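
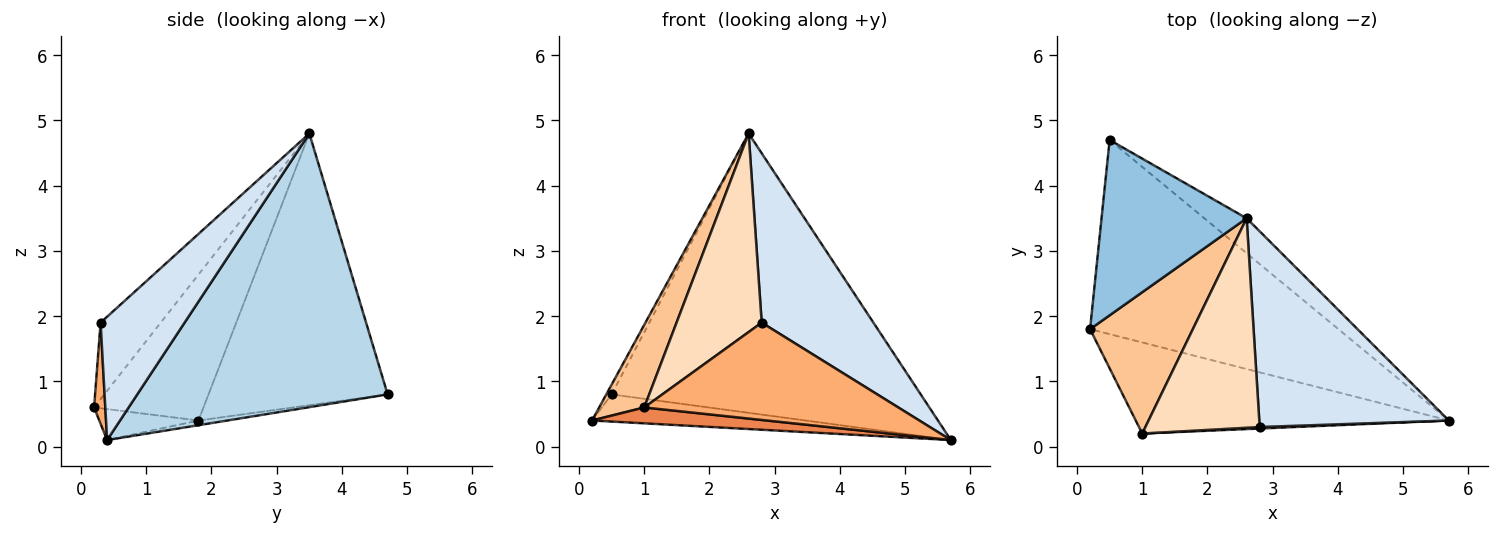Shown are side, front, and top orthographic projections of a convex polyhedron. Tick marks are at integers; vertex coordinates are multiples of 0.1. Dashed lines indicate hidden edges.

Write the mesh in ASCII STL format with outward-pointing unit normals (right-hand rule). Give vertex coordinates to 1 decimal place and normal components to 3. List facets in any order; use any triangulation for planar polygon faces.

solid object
 facet normal -0.019 0.139 -0.990
  outer loop
   vertex 0.5 4.7 0.8
   vertex 5.7 0.4 0.1
   vertex 0.2 1.8 0.4
  endloop
 endfacet
 facet normal -0.882 0.026 0.471
  outer loop
   vertex 2.6 3.5 4.8
   vertex 0.5 4.7 0.8
   vertex 0.2 1.8 0.4
  endloop
 endfacet
 facet normal 0.626 0.773 -0.097
  outer loop
   vertex 2.6 3.5 4.8
   vertex 5.7 0.4 0.1
   vertex 0.5 4.7 0.8
  endloop
 endfacet
 facet normal 0.441 -0.587 0.678
  outer loop
   vertex 2.8 0.3 1.9
   vertex 5.7 0.4 0.1
   vertex 2.6 3.5 4.8
  endloop
 endfacet
 facet normal -0.097 -0.171 -0.980
  outer loop
   vertex 1.0 0.2 0.6
   vertex 0.2 1.8 0.4
   vertex 5.7 0.4 0.1
  endloop
 endfacet
 facet normal 0.044 -0.999 0.016
  outer loop
   vertex 1.0 0.2 0.6
   vertex 5.7 0.4 0.1
   vertex 2.8 0.3 1.9
  endloop
 endfacet
 facet normal -0.775 -0.319 0.546
  outer loop
   vertex 1.0 0.2 0.6
   vertex 2.6 3.5 4.8
   vertex 0.2 1.8 0.4
  endloop
 endfacet
 facet normal -0.437 -0.619 0.653
  outer loop
   vertex 1.0 0.2 0.6
   vertex 2.8 0.3 1.9
   vertex 2.6 3.5 4.8
  endloop
 endfacet
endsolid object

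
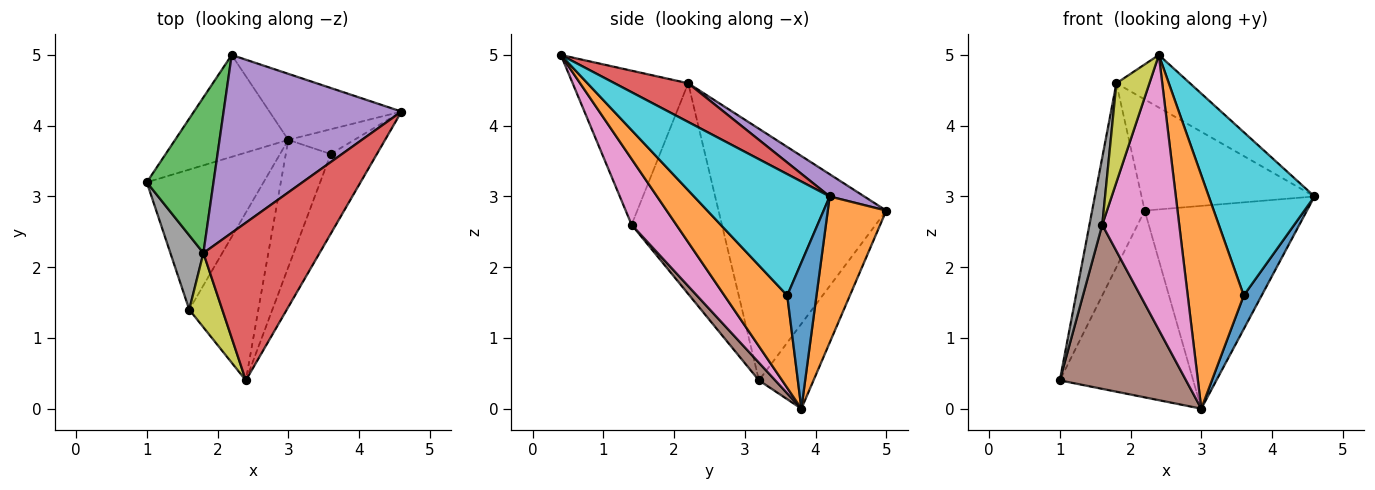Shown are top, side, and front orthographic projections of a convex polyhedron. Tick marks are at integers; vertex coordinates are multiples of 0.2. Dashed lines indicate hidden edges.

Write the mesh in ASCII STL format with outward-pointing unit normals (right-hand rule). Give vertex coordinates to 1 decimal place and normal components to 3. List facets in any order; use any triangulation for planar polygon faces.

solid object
 facet normal -0.338 0.826 -0.451
  outer loop
   vertex 3.0 3.8 0.0
   vertex 1.0 3.2 0.4
   vertex 2.2 5.0 2.8
  endloop
 endfacet
 facet normal 0.324 0.900 -0.293
  outer loop
   vertex 3.0 3.8 0.0
   vertex 2.2 5.0 2.8
   vertex 4.6 4.2 3.0
  endloop
 endfacet
 facet normal -0.925 0.290 0.245
  outer loop
   vertex 1.8 2.2 4.6
   vertex 2.2 5.0 2.8
   vertex 1.0 3.2 0.4
  endloop
 endfacet
 facet normal 0.302 0.302 0.905
  outer loop
   vertex 1.8 2.2 4.6
   vertex 2.4 0.4 5.0
   vertex 4.6 4.2 3.0
  endloop
 endfacet
 facet normal 0.105 0.527 0.843
  outer loop
   vertex 1.8 2.2 4.6
   vertex 4.6 4.2 3.0
   vertex 2.2 5.0 2.8
  endloop
 endfacet
 facet normal 0.098 -0.757 -0.646
  outer loop
   vertex 1.6 1.4 2.6
   vertex 1.0 3.2 0.4
   vertex 3.0 3.8 0.0
  endloop
 endfacet
 facet normal 0.444 -0.765 -0.467
  outer loop
   vertex 1.6 1.4 2.6
   vertex 3.0 3.8 0.0
   vertex 2.4 0.4 5.0
  endloop
 endfacet
 facet normal -0.978 -0.139 0.153
  outer loop
   vertex 1.6 1.4 2.6
   vertex 1.8 2.2 4.6
   vertex 1.0 3.2 0.4
  endloop
 endfacet
 facet normal -0.942 -0.269 0.202
  outer loop
   vertex 1.6 1.4 2.6
   vertex 2.4 0.4 5.0
   vertex 1.8 2.2 4.6
  endloop
 endfacet
 facet normal 0.756 -0.589 -0.287
  outer loop
   vertex 3.6 3.6 1.6
   vertex 4.6 4.2 3.0
   vertex 2.4 0.4 5.0
  endloop
 endfacet
 facet normal 0.796 -0.488 -0.359
  outer loop
   vertex 3.6 3.6 1.6
   vertex 3.0 3.8 0.0
   vertex 4.6 4.2 3.0
  endloop
 endfacet
 facet normal 0.701 -0.626 -0.341
  outer loop
   vertex 3.6 3.6 1.6
   vertex 2.4 0.4 5.0
   vertex 3.0 3.8 0.0
  endloop
 endfacet
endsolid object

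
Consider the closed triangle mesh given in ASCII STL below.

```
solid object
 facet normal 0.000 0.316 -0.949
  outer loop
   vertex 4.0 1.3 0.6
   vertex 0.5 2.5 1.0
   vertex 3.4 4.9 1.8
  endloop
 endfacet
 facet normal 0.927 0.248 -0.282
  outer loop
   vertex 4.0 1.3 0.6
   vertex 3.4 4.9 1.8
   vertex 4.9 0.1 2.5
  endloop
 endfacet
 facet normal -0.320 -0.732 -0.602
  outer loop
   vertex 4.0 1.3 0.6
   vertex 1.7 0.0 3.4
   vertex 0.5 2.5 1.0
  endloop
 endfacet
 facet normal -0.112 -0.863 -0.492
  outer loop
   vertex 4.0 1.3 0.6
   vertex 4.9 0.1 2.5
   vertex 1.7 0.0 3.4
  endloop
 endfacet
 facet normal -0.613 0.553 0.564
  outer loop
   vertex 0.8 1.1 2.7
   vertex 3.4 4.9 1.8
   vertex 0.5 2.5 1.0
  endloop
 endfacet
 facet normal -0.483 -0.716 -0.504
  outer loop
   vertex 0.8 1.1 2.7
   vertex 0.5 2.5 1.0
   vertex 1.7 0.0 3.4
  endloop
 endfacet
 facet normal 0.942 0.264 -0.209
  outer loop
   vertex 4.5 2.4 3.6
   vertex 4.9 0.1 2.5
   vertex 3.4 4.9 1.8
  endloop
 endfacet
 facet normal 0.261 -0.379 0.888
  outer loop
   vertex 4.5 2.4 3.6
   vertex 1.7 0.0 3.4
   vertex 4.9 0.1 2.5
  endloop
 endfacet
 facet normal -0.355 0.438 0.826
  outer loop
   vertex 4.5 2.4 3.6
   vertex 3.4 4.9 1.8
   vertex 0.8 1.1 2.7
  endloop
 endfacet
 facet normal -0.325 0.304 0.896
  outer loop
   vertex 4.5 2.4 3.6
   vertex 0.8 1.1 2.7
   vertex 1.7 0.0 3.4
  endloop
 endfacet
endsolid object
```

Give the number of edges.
15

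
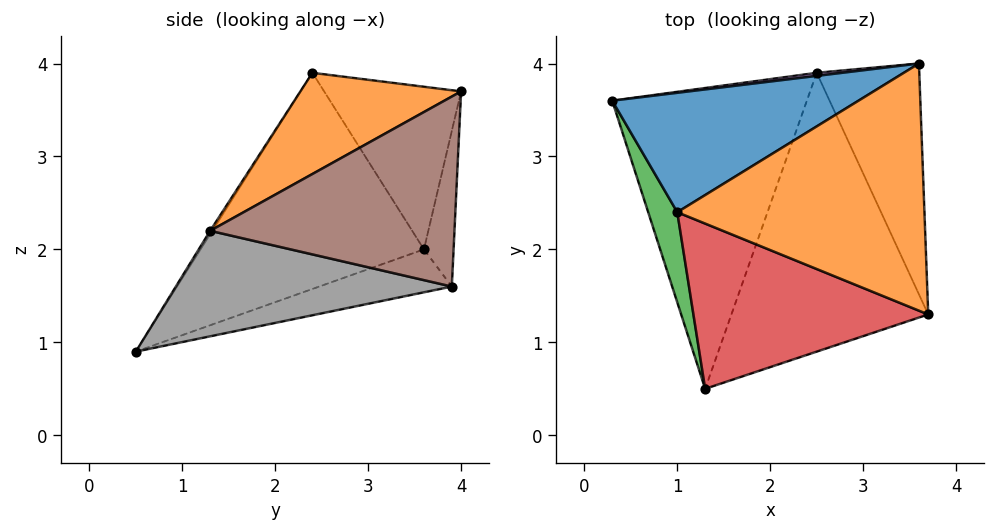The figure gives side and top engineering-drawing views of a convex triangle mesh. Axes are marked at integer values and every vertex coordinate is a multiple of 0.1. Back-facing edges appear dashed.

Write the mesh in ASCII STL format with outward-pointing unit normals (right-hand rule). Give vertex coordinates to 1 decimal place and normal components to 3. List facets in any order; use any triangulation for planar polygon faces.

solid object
 facet normal -0.390 0.707 0.590
  outer loop
   vertex 1.0 2.4 3.9
   vertex 3.6 4.0 3.7
   vertex 0.3 3.6 2.0
  endloop
 endfacet
 facet normal 0.339 -0.447 0.828
  outer loop
   vertex 1.0 2.4 3.9
   vertex 3.7 1.3 2.2
   vertex 3.6 4.0 3.7
  endloop
 endfacet
 facet normal -0.930 -0.345 0.125
  outer loop
   vertex 1.3 0.5 0.9
   vertex 1.0 2.4 3.9
   vertex 0.3 3.6 2.0
  endloop
 endfacet
 facet normal -0.008 -0.845 0.534
  outer loop
   vertex 1.3 0.5 0.9
   vertex 3.7 1.3 2.2
   vertex 1.0 2.4 3.9
  endloop
 endfacet
 facet normal -0.131 0.991 0.022
  outer loop
   vertex 2.5 3.9 1.6
   vertex 0.3 3.6 2.0
   vertex 3.6 4.0 3.7
  endloop
 endfacet
 facet normal 0.844 0.284 -0.455
  outer loop
   vertex 2.5 3.9 1.6
   vertex 3.6 4.0 3.7
   vertex 3.7 1.3 2.2
  endloop
 endfacet
 facet normal -0.208 0.267 -0.941
  outer loop
   vertex 2.5 3.9 1.6
   vertex 1.3 0.5 0.9
   vertex 0.3 3.6 2.0
  endloop
 endfacet
 facet normal 0.472 0.015 -0.881
  outer loop
   vertex 2.5 3.9 1.6
   vertex 3.7 1.3 2.2
   vertex 1.3 0.5 0.9
  endloop
 endfacet
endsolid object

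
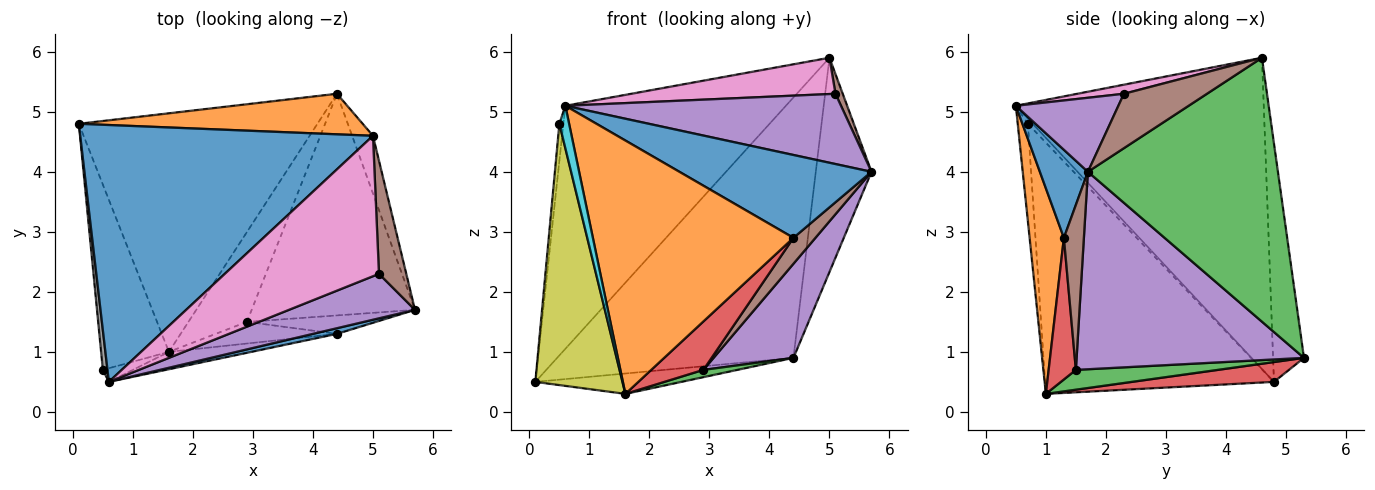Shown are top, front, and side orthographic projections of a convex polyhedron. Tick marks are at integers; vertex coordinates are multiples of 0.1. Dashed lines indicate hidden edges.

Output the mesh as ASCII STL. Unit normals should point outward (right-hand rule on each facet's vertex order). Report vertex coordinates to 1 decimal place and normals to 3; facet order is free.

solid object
 facet normal -0.611 0.544 0.575
  outer loop
   vertex 5.0 4.6 5.9
   vertex 0.1 4.8 0.5
   vertex 0.6 0.5 5.1
  endloop
 endfacet
 facet normal -0.128 0.980 0.153
  outer loop
   vertex 4.4 5.3 0.9
   vertex 0.1 4.8 0.5
   vertex 5.0 4.6 5.9
  endloop
 endfacet
 facet normal 0.957 0.280 -0.076
  outer loop
   vertex 4.4 5.3 0.9
   vertex 5.0 4.6 5.9
   vertex 5.7 1.7 4.0
  endloop
 endfacet
 facet normal 0.083 0.085 -0.993
  outer loop
   vertex 4.4 5.3 0.9
   vertex 1.6 1.0 0.3
   vertex 0.1 4.8 0.5
  endloop
 endfacet
 facet normal 0.300 -0.806 0.510
  outer loop
   vertex 5.1 2.3 5.3
   vertex 0.6 0.5 5.1
   vertex 5.7 1.7 4.0
  endloop
 endfacet
 facet normal 0.891 -0.078 0.447
  outer loop
   vertex 5.1 2.3 5.3
   vertex 5.7 1.7 4.0
   vertex 5.0 4.6 5.9
  endloop
 endfacet
 facet normal 0.057 -0.250 0.967
  outer loop
   vertex 5.1 2.3 5.3
   vertex 5.0 4.6 5.9
   vertex 0.6 0.5 5.1
  endloop
 endfacet
 facet normal -0.633 0.530 0.564
  outer loop
   vertex 0.5 0.7 4.8
   vertex 0.6 0.5 5.1
   vertex 0.1 4.8 0.5
  endloop
 endfacet
 facet normal -0.906 -0.345 -0.245
  outer loop
   vertex 0.5 0.7 4.8
   vertex 0.1 4.8 0.5
   vertex 1.6 1.0 0.3
  endloop
 endfacet
 facet normal -0.703 -0.677 -0.217
  outer loop
   vertex 0.5 0.7 4.8
   vertex 1.6 1.0 0.3
   vertex 0.6 0.5 5.1
  endloop
 endfacet
 facet normal 0.242 -0.968 0.066
  outer loop
   vertex 4.4 1.3 2.9
   vertex 5.7 1.7 4.0
   vertex 0.6 0.5 5.1
  endloop
 endfacet
 facet normal 0.168 -0.983 -0.067
  outer loop
   vertex 4.4 1.3 2.9
   vertex 0.6 0.5 5.1
   vertex 1.6 1.0 0.3
  endloop
 endfacet
 facet normal 0.320 -0.077 -0.944
  outer loop
   vertex 2.9 1.5 0.7
   vertex 1.6 1.0 0.3
   vertex 4.4 5.3 0.9
  endloop
 endfacet
 facet normal 0.430 -0.824 -0.368
  outer loop
   vertex 2.9 1.5 0.7
   vertex 4.4 1.3 2.9
   vertex 1.6 1.0 0.3
  endloop
 endfacet
 facet normal 0.744 -0.261 -0.615
  outer loop
   vertex 2.9 1.5 0.7
   vertex 4.4 5.3 0.9
   vertex 5.7 1.7 4.0
  endloop
 endfacet
 facet normal 0.595 -0.655 -0.465
  outer loop
   vertex 2.9 1.5 0.7
   vertex 5.7 1.7 4.0
   vertex 4.4 1.3 2.9
  endloop
 endfacet
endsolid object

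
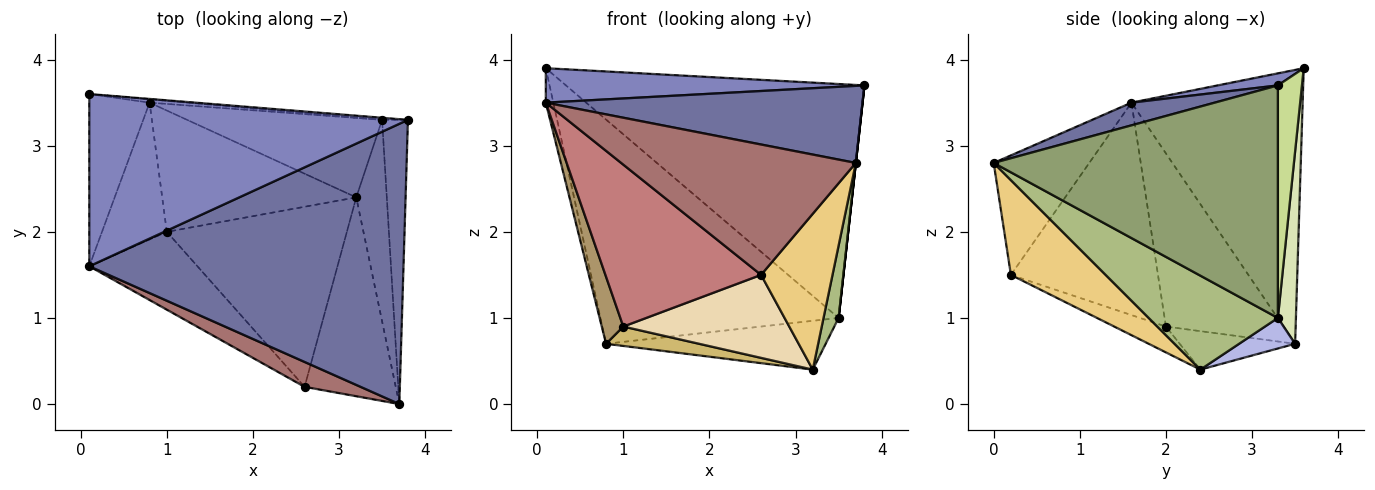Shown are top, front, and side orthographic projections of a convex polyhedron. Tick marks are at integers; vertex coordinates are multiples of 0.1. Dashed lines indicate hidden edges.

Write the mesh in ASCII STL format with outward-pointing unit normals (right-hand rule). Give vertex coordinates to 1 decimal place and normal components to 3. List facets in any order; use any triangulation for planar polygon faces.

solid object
 facet normal 0.070 -0.264 0.962
  outer loop
   vertex 3.7 0.0 2.8
   vertex 3.8 3.3 3.7
   vertex 0.1 1.6 3.5
  endloop
 endfacet
 facet normal 0.037 -0.196 0.980
  outer loop
   vertex 0.1 3.6 3.9
   vertex 0.1 1.6 3.5
   vertex 3.8 3.3 3.7
  endloop
 endfacet
 facet normal -0.976 0.043 -0.215
  outer loop
   vertex 0.1 3.6 3.9
   vertex 0.8 3.5 0.7
   vertex 0.1 1.6 3.5
  endloop
 endfacet
 facet normal 0.132 0.519 -0.845
  outer loop
   vertex 3.5 3.3 1.0
   vertex 3.2 2.4 0.4
   vertex 0.8 3.5 0.7
  endloop
 endfacet
 facet normal 0.994 0.000 -0.110
  outer loop
   vertex 3.5 3.3 1.0
   vertex 3.8 3.3 3.7
   vertex 3.7 0.0 2.8
  endloop
 endfacet
 facet normal 0.945 -0.110 -0.307
  outer loop
   vertex 3.5 3.3 1.0
   vertex 3.7 0.0 2.8
   vertex 3.2 2.4 0.4
  endloop
 endfacet
 facet normal 0.080 0.997 -0.009
  outer loop
   vertex 3.5 3.3 1.0
   vertex 0.1 3.6 3.9
   vertex 3.8 3.3 3.7
  endloop
 endfacet
 facet normal 0.075 0.997 -0.015
  outer loop
   vertex 3.5 3.3 1.0
   vertex 0.8 3.5 0.7
   vertex 0.1 3.6 3.9
  endloop
 endfacet
 facet normal -0.923 -0.169 -0.346
  outer loop
   vertex 1.0 2.0 0.9
   vertex 0.1 1.6 3.5
   vertex 0.8 3.5 0.7
  endloop
 endfacet
 facet normal -0.192 -0.155 -0.969
  outer loop
   vertex 1.0 2.0 0.9
   vertex 0.8 3.5 0.7
   vertex 3.2 2.4 0.4
  endloop
 endfacet
 facet normal 0.633 -0.477 -0.609
  outer loop
   vertex 2.6 0.2 1.5
   vertex 3.2 2.4 0.4
   vertex 3.7 0.0 2.8
  endloop
 endfacet
 facet normal -0.129 -0.415 -0.901
  outer loop
   vertex 2.6 0.2 1.5
   vertex 1.0 2.0 0.9
   vertex 3.2 2.4 0.4
  endloop
 endfacet
 facet normal -0.371 -0.912 0.174
  outer loop
   vertex 2.6 0.2 1.5
   vertex 3.7 0.0 2.8
   vertex 0.1 1.6 3.5
  endloop
 endfacet
 facet normal -0.648 -0.686 -0.330
  outer loop
   vertex 2.6 0.2 1.5
   vertex 0.1 1.6 3.5
   vertex 1.0 2.0 0.9
  endloop
 endfacet
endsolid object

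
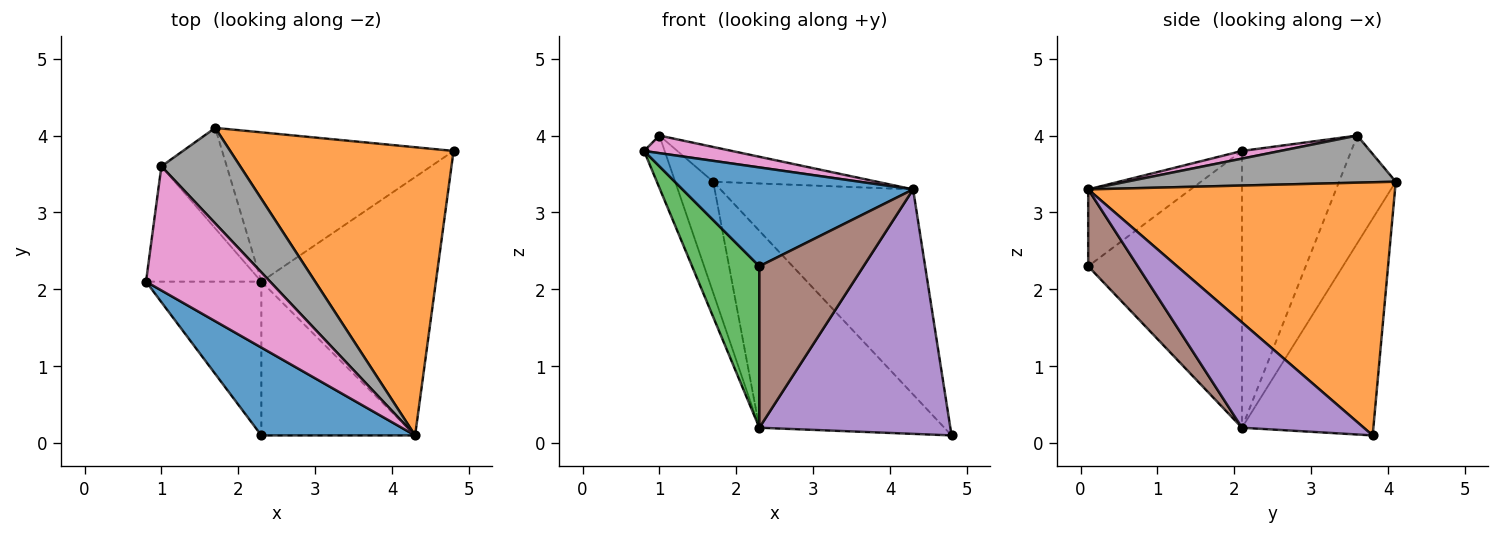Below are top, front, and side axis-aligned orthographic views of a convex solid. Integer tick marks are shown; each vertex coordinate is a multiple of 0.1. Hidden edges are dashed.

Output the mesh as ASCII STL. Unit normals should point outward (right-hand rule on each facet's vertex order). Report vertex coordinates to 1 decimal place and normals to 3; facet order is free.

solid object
 facet normal -0.315 -0.709 0.630
  outer loop
   vertex 4.3 0.1 3.3
   vertex 0.8 2.1 3.8
   vertex 2.3 0.1 2.3
  endloop
 endfacet
 facet normal 0.678 0.426 0.599
  outer loop
   vertex 4.3 0.1 3.3
   vertex 4.8 3.8 0.1
   vertex 1.7 4.1 3.4
  endloop
 endfacet
 facet normal -0.856 -0.374 -0.357
  outer loop
   vertex 2.3 2.1 0.2
   vertex 2.3 0.1 2.3
   vertex 0.8 2.1 3.8
  endloop
 endfacet
 facet normal -0.493 0.693 -0.526
  outer loop
   vertex 2.3 2.1 0.2
   vertex 1.7 4.1 3.4
   vertex 4.8 3.8 0.1
  endloop
 endfacet
 facet normal 0.401 -0.630 -0.665
  outer loop
   vertex 2.3 2.1 0.2
   vertex 4.8 3.8 0.1
   vertex 4.3 0.1 3.3
  endloop
 endfacet
 facet normal 0.326 -0.685 -0.652
  outer loop
   vertex 2.3 2.1 0.2
   vertex 4.3 0.1 3.3
   vertex 2.3 0.1 2.3
  endloop
 endfacet
 facet normal 0.061 -0.140 0.988
  outer loop
   vertex 1.0 3.6 4.0
   vertex 0.8 2.1 3.8
   vertex 4.3 0.1 3.3
  endloop
 endfacet
 facet normal 0.490 0.298 0.819
  outer loop
   vertex 1.0 3.6 4.0
   vertex 4.3 0.1 3.3
   vertex 1.7 4.1 3.4
  endloop
 endfacet
 facet normal -0.909 0.172 -0.379
  outer loop
   vertex 1.0 3.6 4.0
   vertex 2.3 2.1 0.2
   vertex 0.8 2.1 3.8
  endloop
 endfacet
 facet normal -0.741 0.498 -0.450
  outer loop
   vertex 1.0 3.6 4.0
   vertex 1.7 4.1 3.4
   vertex 2.3 2.1 0.2
  endloop
 endfacet
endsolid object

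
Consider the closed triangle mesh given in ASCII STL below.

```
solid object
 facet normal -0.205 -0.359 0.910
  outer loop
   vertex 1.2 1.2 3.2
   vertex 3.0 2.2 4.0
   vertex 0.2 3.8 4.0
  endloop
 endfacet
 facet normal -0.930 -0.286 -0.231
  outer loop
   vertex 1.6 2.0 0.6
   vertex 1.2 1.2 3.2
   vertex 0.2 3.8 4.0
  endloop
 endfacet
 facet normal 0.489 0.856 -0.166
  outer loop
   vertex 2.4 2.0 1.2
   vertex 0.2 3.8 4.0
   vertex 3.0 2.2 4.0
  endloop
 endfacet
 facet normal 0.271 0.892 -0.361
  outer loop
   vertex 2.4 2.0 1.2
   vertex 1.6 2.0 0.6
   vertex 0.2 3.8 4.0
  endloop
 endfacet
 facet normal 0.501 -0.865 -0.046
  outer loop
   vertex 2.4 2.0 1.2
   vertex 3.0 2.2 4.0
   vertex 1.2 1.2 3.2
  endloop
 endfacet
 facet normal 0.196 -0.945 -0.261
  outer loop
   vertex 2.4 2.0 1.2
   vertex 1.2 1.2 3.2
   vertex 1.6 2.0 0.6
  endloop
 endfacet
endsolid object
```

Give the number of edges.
9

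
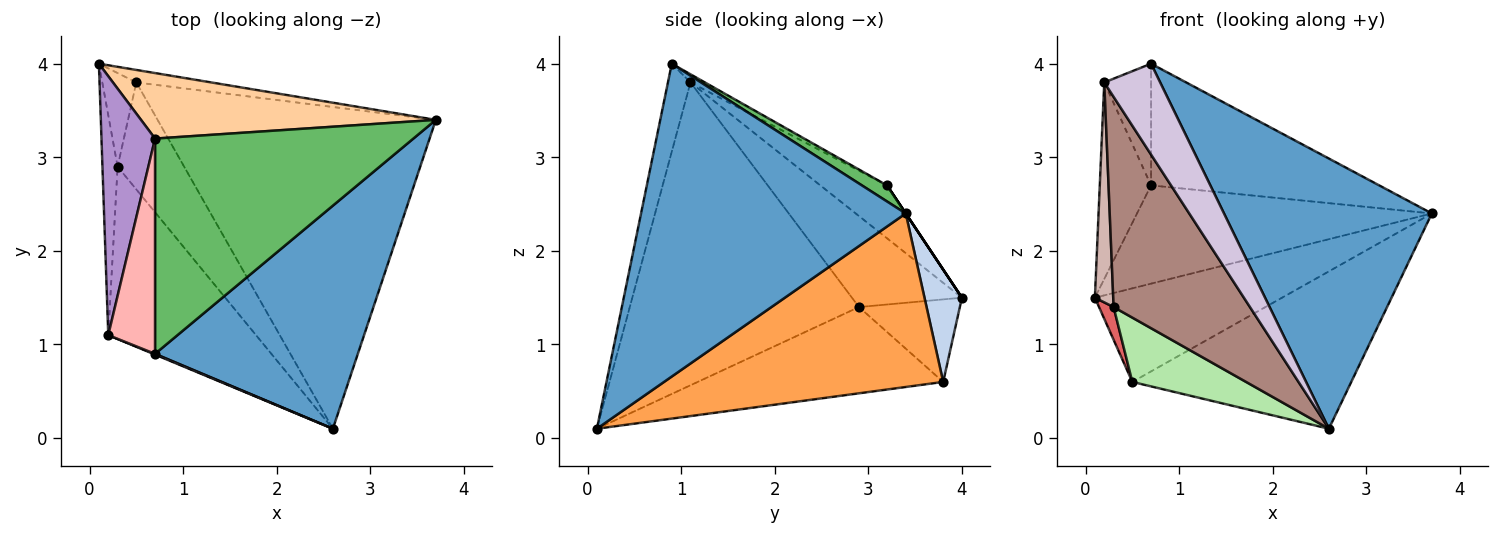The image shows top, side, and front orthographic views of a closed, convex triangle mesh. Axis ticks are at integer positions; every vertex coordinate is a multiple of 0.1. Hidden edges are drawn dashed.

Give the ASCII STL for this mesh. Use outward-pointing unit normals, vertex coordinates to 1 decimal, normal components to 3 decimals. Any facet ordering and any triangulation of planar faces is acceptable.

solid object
 facet normal 0.701 -0.550 0.454
  outer loop
   vertex 0.7 0.9 4.0
   vertex 2.6 0.1 0.1
   vertex 3.7 3.4 2.4
  endloop
 endfacet
 facet normal 0.194 0.972 -0.130
  outer loop
   vertex 0.5 3.8 0.6
   vertex 0.1 4.0 1.5
   vertex 3.7 3.4 2.4
  endloop
 endfacet
 facet normal 0.489 0.383 -0.784
  outer loop
   vertex 0.5 3.8 0.6
   vertex 3.7 3.4 2.4
   vertex 2.6 0.1 0.1
  endloop
 endfacet
 facet normal 0.000 0.832 0.555
  outer loop
   vertex 0.7 3.2 2.7
   vertex 3.7 3.4 2.4
   vertex 0.1 4.0 1.5
  endloop
 endfacet
 facet normal 0.054 0.491 0.869
  outer loop
   vertex 0.7 3.2 2.7
   vertex 0.7 0.9 4.0
   vertex 3.7 3.4 2.4
  endloop
 endfacet
 facet normal -0.743 -0.344 -0.573
  outer loop
   vertex 0.3 2.9 1.4
   vertex 0.5 3.8 0.6
   vertex 2.6 0.1 0.1
  endloop
 endfacet
 facet normal -0.916 -0.132 -0.378
  outer loop
   vertex 0.3 2.9 1.4
   vertex 0.1 4.0 1.5
   vertex 0.5 3.8 0.6
  endloop
 endfacet
 facet normal -0.150 0.487 0.861
  outer loop
   vertex 0.2 1.1 3.8
   vertex 0.7 0.9 4.0
   vertex 0.7 3.2 2.7
  endloop
 endfacet
 facet normal -0.618 0.475 0.626
  outer loop
   vertex 0.2 1.1 3.8
   vertex 0.7 3.2 2.7
   vertex 0.1 4.0 1.5
  endloop
 endfacet
 facet normal -0.374 -0.927 0.008
  outer loop
   vertex 0.2 1.1 3.8
   vertex 2.6 0.1 0.1
   vertex 0.7 0.9 4.0
  endloop
 endfacet
 facet normal -0.793 -0.472 -0.387
  outer loop
   vertex 0.2 1.1 3.8
   vertex 0.3 2.9 1.4
   vertex 2.6 0.1 0.1
  endloop
 endfacet
 facet normal -0.973 -0.162 -0.162
  outer loop
   vertex 0.2 1.1 3.8
   vertex 0.1 4.0 1.5
   vertex 0.3 2.9 1.4
  endloop
 endfacet
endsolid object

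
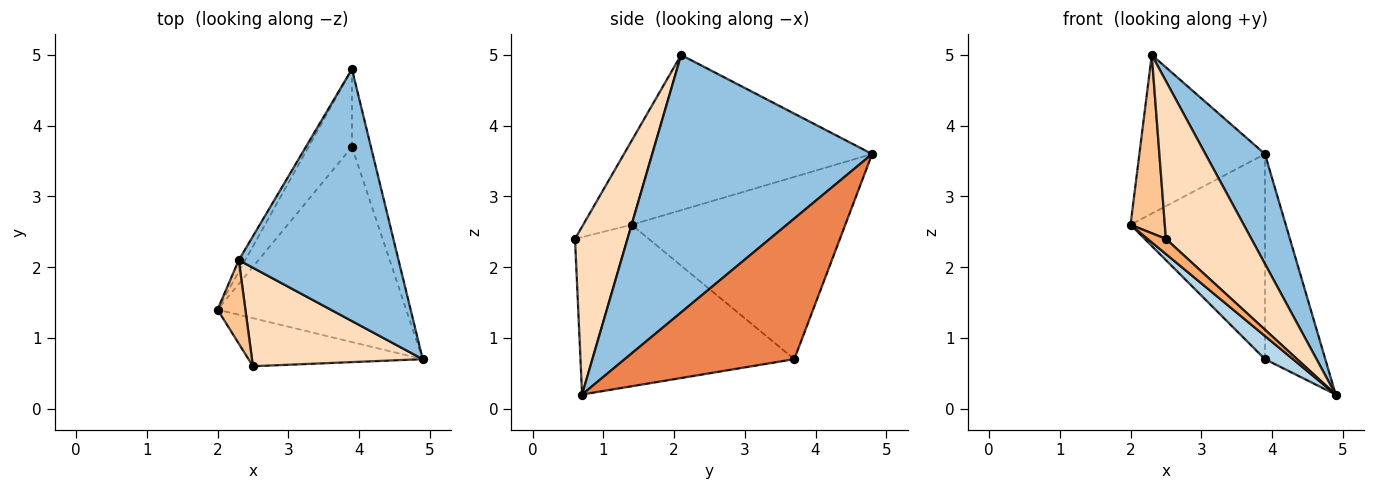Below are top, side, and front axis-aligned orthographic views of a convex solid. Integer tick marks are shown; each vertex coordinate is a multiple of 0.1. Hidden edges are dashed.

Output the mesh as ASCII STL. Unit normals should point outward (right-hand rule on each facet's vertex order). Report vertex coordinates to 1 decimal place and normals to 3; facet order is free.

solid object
 facet normal -0.868 0.496 -0.036
  outer loop
   vertex 2.3 2.1 5.0
   vertex 3.9 4.8 3.6
   vertex 2.0 1.4 2.6
  endloop
 endfacet
 facet normal 0.828 -0.224 0.514
  outer loop
   vertex 2.3 2.1 5.0
   vertex 4.9 0.7 0.2
   vertex 3.9 4.8 3.6
  endloop
 endfacet
 facet normal -0.648 -0.090 -0.757
  outer loop
   vertex 3.9 3.7 0.7
   vertex 4.9 0.7 0.2
   vertex 2.0 1.4 2.6
  endloop
 endfacet
 facet normal -0.830 0.522 -0.198
  outer loop
   vertex 3.9 3.7 0.7
   vertex 2.0 1.4 2.6
   vertex 3.9 4.8 3.6
  endloop
 endfacet
 facet normal 0.935 0.333 -0.126
  outer loop
   vertex 3.9 3.7 0.7
   vertex 3.9 4.8 3.6
   vertex 4.9 0.7 0.2
  endloop
 endfacet
 facet normal -0.653 -0.227 -0.723
  outer loop
   vertex 2.5 0.6 2.4
   vertex 2.0 1.4 2.6
   vertex 4.9 0.7 0.2
  endloop
 endfacet
 facet normal -0.788 -0.558 0.261
  outer loop
   vertex 2.5 0.6 2.4
   vertex 2.3 2.1 5.0
   vertex 2.0 1.4 2.6
  endloop
 endfacet
 facet normal 0.462 -0.752 0.470
  outer loop
   vertex 2.5 0.6 2.4
   vertex 4.9 0.7 0.2
   vertex 2.3 2.1 5.0
  endloop
 endfacet
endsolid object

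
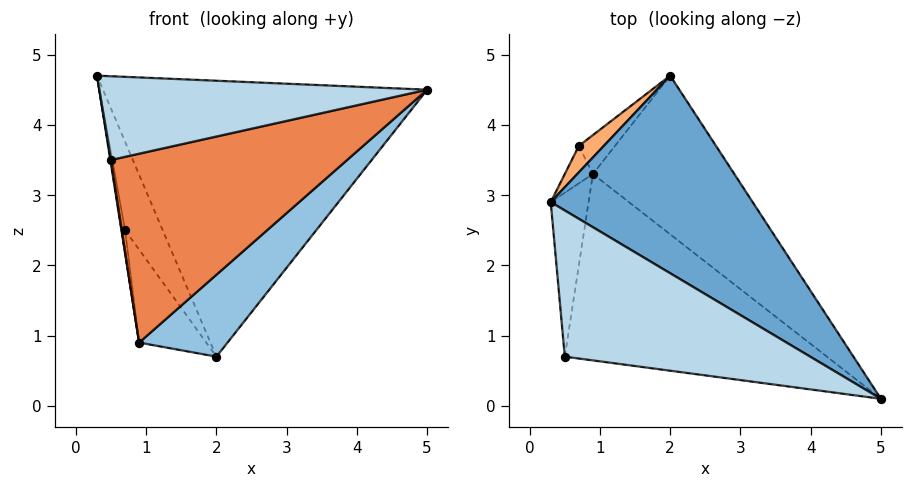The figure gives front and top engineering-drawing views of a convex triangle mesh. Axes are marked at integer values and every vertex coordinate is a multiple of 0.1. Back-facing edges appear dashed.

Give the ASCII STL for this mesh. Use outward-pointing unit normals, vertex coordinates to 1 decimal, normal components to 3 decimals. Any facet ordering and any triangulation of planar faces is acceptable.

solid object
 facet normal 0.454 0.725 0.519
  outer loop
   vertex 2.0 4.7 0.7
   vertex 0.3 2.9 4.7
   vertex 5.0 0.1 4.5
  endloop
 endfacet
 facet normal 0.389 -0.423 -0.819
  outer loop
   vertex 0.9 3.3 0.9
   vertex 2.0 4.7 0.7
   vertex 5.0 0.1 4.5
  endloop
 endfacet
 facet normal -0.251 -0.481 0.840
  outer loop
   vertex 0.5 0.7 3.5
   vertex 5.0 0.1 4.5
   vertex 0.3 2.9 4.7
  endloop
 endfacet
 facet normal -0.988 -0.004 -0.156
  outer loop
   vertex 0.5 0.7 3.5
   vertex 0.3 2.9 4.7
   vertex 0.9 3.3 0.9
  endloop
 endfacet
 facet normal 0.061 -0.710 -0.701
  outer loop
   vertex 0.5 0.7 3.5
   vertex 0.9 3.3 0.9
   vertex 5.0 0.1 4.5
  endloop
 endfacet
 facet normal -0.322 0.907 0.271
  outer loop
   vertex 0.7 3.7 2.5
   vertex 0.3 2.9 4.7
   vertex 2.0 4.7 0.7
  endloop
 endfacet
 facet normal -0.985 0.091 -0.146
  outer loop
   vertex 0.7 3.7 2.5
   vertex 0.9 3.3 0.9
   vertex 0.3 2.9 4.7
  endloop
 endfacet
 facet normal -0.779 0.578 -0.242
  outer loop
   vertex 0.7 3.7 2.5
   vertex 2.0 4.7 0.7
   vertex 0.9 3.3 0.9
  endloop
 endfacet
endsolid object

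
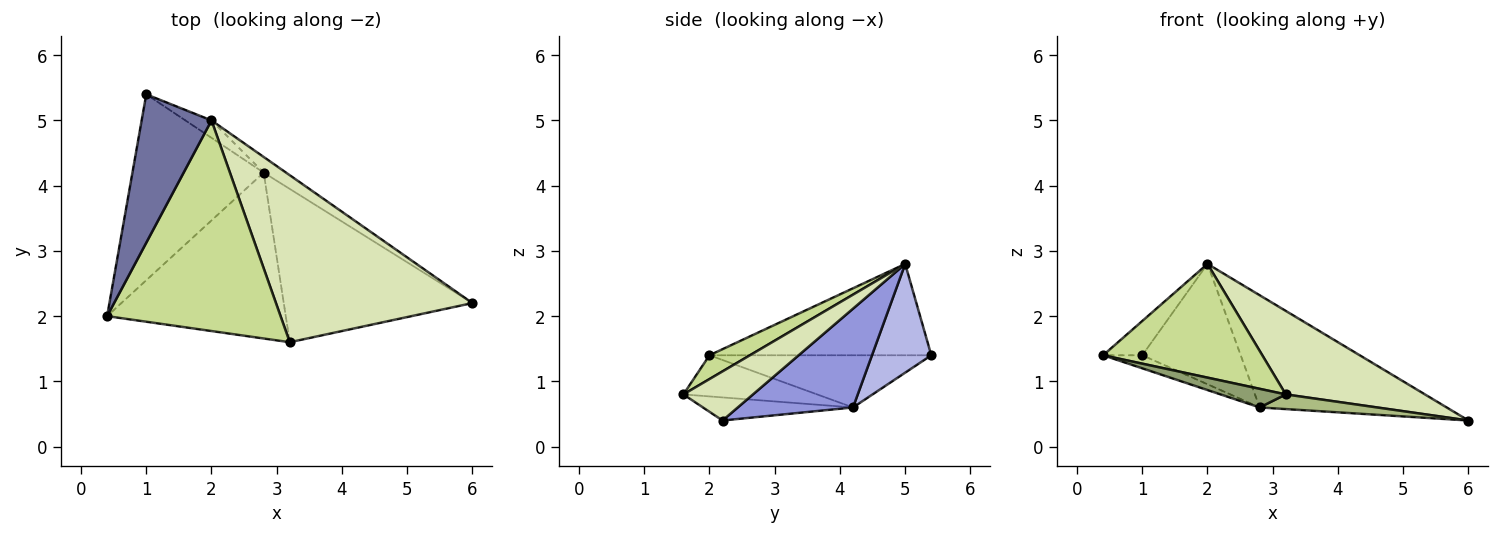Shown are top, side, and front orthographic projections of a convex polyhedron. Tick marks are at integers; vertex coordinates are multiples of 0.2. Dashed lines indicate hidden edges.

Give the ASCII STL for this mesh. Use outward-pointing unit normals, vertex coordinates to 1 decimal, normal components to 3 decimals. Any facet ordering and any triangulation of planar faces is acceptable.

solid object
 facet normal -0.787 0.139 0.602
  outer loop
   vertex 2.0 5.0 2.8
   vertex 1.0 5.4 1.4
   vertex 0.4 2.0 1.4
  endloop
 endfacet
 facet normal -0.369 0.065 -0.927
  outer loop
   vertex 2.8 4.2 0.6
   vertex 0.4 2.0 1.4
   vertex 1.0 5.4 1.4
  endloop
 endfacet
 facet normal 0.521 0.845 -0.118
  outer loop
   vertex 2.8 4.2 0.6
   vertex 2.0 5.0 2.8
   vertex 6.0 2.2 0.4
  endloop
 endfacet
 facet normal 0.512 0.850 -0.123
  outer loop
   vertex 2.8 4.2 0.6
   vertex 1.0 5.4 1.4
   vertex 2.0 5.0 2.8
  endloop
 endfacet
 facet normal -0.223 -0.109 -0.969
  outer loop
   vertex 3.2 1.6 0.8
   vertex 0.4 2.0 1.4
   vertex 2.8 4.2 0.6
  endloop
 endfacet
 facet normal -0.121 -0.095 -0.988
  outer loop
   vertex 3.2 1.6 0.8
   vertex 2.8 4.2 0.6
   vertex 6.0 2.2 0.4
  endloop
 endfacet
 facet normal 0.120 -0.472 0.874
  outer loop
   vertex 3.2 1.6 0.8
   vertex 2.0 5.0 2.8
   vertex 0.4 2.0 1.4
  endloop
 endfacet
 facet normal 0.218 -0.436 0.873
  outer loop
   vertex 3.2 1.6 0.8
   vertex 6.0 2.2 0.4
   vertex 2.0 5.0 2.8
  endloop
 endfacet
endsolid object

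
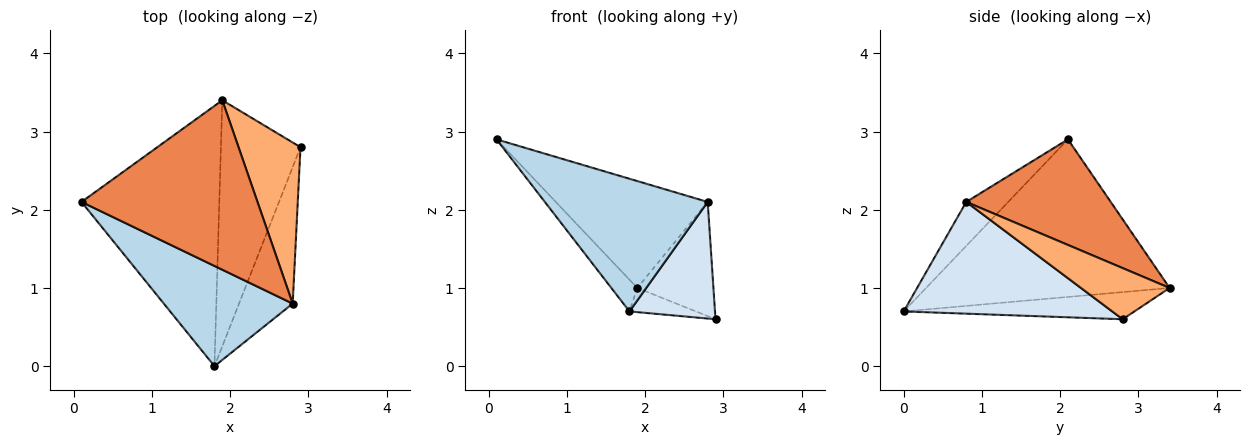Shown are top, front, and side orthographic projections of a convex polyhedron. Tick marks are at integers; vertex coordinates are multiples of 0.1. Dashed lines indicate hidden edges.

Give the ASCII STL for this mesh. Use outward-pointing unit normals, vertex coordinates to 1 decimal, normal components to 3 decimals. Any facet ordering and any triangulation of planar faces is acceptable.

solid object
 facet normal -0.750 0.080 -0.656
  outer loop
   vertex 1.9 3.4 1.0
   vertex 1.8 0.0 0.7
   vertex 0.1 2.1 2.9
  endloop
 endfacet
 facet normal -0.321 0.093 -0.942
  outer loop
   vertex 1.9 3.4 1.0
   vertex 2.9 2.8 0.6
   vertex 1.8 0.0 0.7
  endloop
 endfacet
 facet normal -0.201 -0.782 0.590
  outer loop
   vertex 2.8 0.8 2.1
   vertex 0.1 2.1 2.9
   vertex 1.8 0.0 0.7
  endloop
 endfacet
 facet normal 0.846 -0.347 -0.406
  outer loop
   vertex 2.8 0.8 2.1
   vertex 1.8 0.0 0.7
   vertex 2.9 2.8 0.6
  endloop
 endfacet
 facet normal 0.453 0.476 0.754
  outer loop
   vertex 2.8 0.8 2.1
   vertex 1.9 3.4 1.0
   vertex 0.1 2.1 2.9
  endloop
 endfacet
 facet normal 0.558 0.480 0.677
  outer loop
   vertex 2.8 0.8 2.1
   vertex 2.9 2.8 0.6
   vertex 1.9 3.4 1.0
  endloop
 endfacet
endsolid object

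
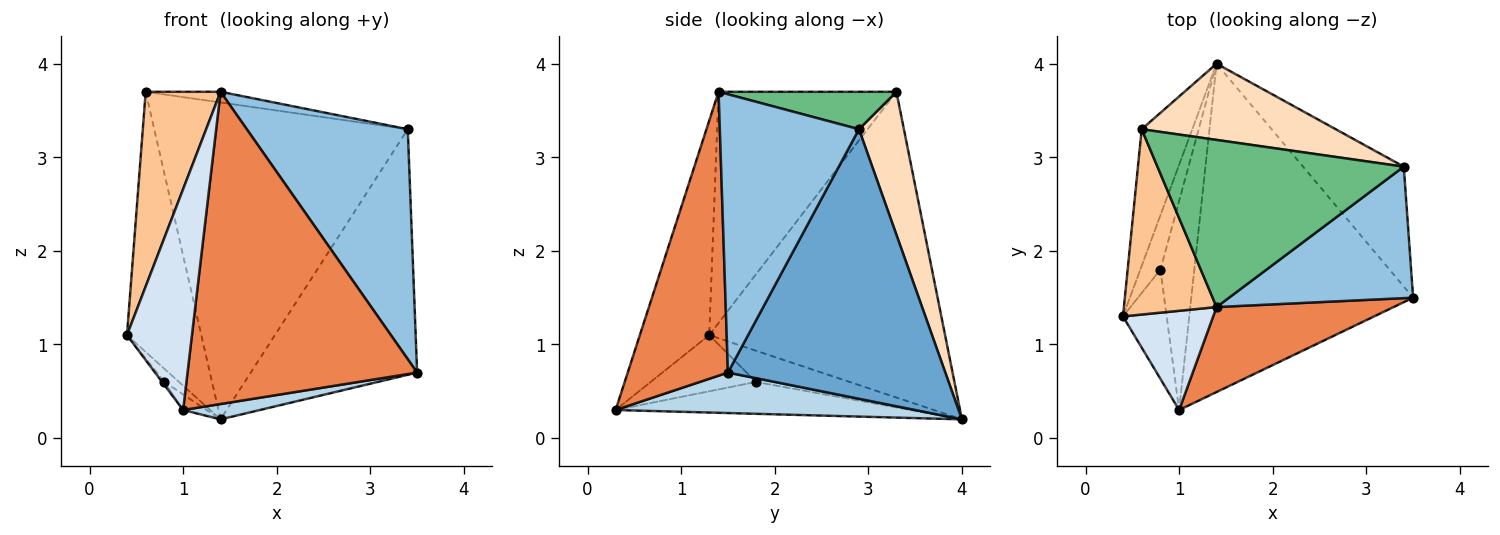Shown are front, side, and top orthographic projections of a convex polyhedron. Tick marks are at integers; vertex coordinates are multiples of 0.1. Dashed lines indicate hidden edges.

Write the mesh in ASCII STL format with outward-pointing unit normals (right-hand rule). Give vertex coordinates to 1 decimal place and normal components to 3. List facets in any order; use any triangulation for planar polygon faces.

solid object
 facet normal 0.761 0.583 -0.284
  outer loop
   vertex 3.4 2.9 3.3
   vertex 3.5 1.5 0.7
   vertex 1.4 4.0 0.2
  endloop
 endfacet
 facet normal 0.600 -0.694 0.397
  outer loop
   vertex 3.4 2.9 3.3
   vertex 1.4 1.4 3.7
   vertex 3.5 1.5 0.7
  endloop
 endfacet
 facet normal 0.179 -0.046 -0.983
  outer loop
   vertex 1.0 0.3 0.3
   vertex 1.4 4.0 0.2
   vertex 3.5 1.5 0.7
  endloop
 endfacet
 facet normal -0.698 -0.653 0.293
  outer loop
   vertex 1.0 0.3 0.3
   vertex 1.4 1.4 3.7
   vertex 0.4 1.3 1.1
  endloop
 endfacet
 facet normal 0.388 -0.889 0.242
  outer loop
   vertex 1.0 0.3 0.3
   vertex 3.5 1.5 0.7
   vertex 1.4 1.4 3.7
  endloop
 endfacet
 facet normal -0.942 0.297 -0.156
  outer loop
   vertex 0.6 3.3 3.7
   vertex 1.4 4.0 0.2
   vertex 0.4 1.3 1.1
  endloop
 endfacet
 facet normal -0.865 -0.364 0.347
  outer loop
   vertex 0.6 3.3 3.7
   vertex 0.4 1.3 1.1
   vertex 1.4 1.4 3.7
  endloop
 endfacet
 facet normal 0.170 0.958 0.230
  outer loop
   vertex 0.6 3.3 3.7
   vertex 3.4 2.9 3.3
   vertex 1.4 4.0 0.2
  endloop
 endfacet
 facet normal 0.150 0.063 0.987
  outer loop
   vertex 0.6 3.3 3.7
   vertex 1.4 1.4 3.7
   vertex 3.4 2.9 3.3
  endloop
 endfacet
 facet normal -0.833 0.130 -0.537
  outer loop
   vertex 0.8 1.8 0.6
   vertex 0.4 1.3 1.1
   vertex 1.4 4.0 0.2
  endloop
 endfacet
 facet normal -0.789 0.018 -0.614
  outer loop
   vertex 0.8 1.8 0.6
   vertex 1.0 0.3 0.3
   vertex 0.4 1.3 1.1
  endloop
 endfacet
 facet normal -0.684 0.054 -0.727
  outer loop
   vertex 0.8 1.8 0.6
   vertex 1.4 4.0 0.2
   vertex 1.0 0.3 0.3
  endloop
 endfacet
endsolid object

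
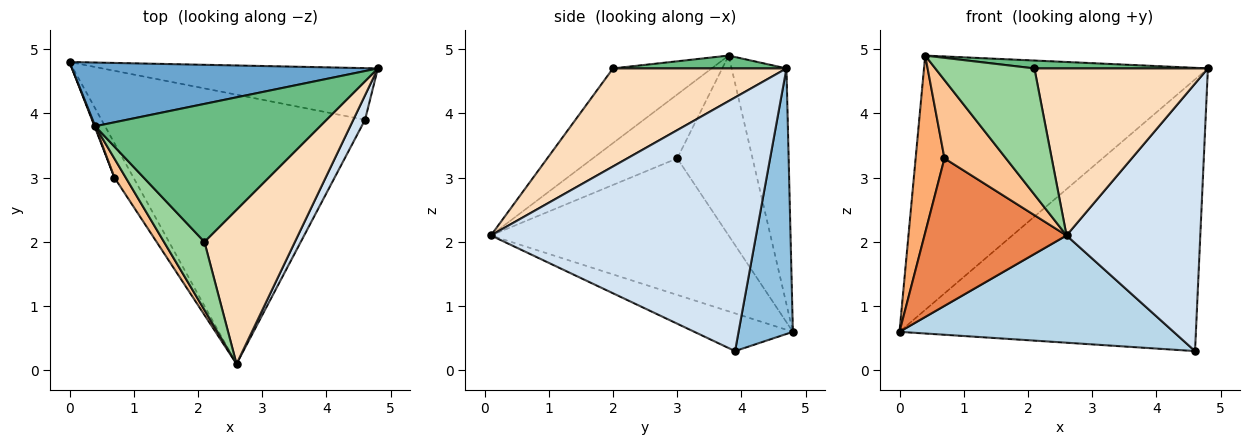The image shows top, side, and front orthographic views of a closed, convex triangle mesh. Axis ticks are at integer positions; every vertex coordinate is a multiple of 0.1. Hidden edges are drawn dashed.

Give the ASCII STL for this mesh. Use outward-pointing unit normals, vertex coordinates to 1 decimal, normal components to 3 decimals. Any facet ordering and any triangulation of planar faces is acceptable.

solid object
 facet normal -0.184 0.953 0.239
  outer loop
   vertex 0.4 3.8 4.9
   vertex 4.8 4.7 4.7
   vertex 0.0 4.8 0.6
  endloop
 endfacet
 facet normal 0.177 0.967 -0.184
  outer loop
   vertex 4.6 3.9 0.3
   vertex 0.0 4.8 0.6
   vertex 4.8 4.7 4.7
  endloop
 endfacet
 facet normal -0.132 -0.367 -0.921
  outer loop
   vertex 4.6 3.9 0.3
   vertex 2.6 0.1 2.1
   vertex 0.0 4.8 0.6
  endloop
 endfacet
 facet normal 0.892 -0.450 0.041
  outer loop
   vertex 4.6 3.9 0.3
   vertex 4.8 4.7 4.7
   vertex 2.6 0.1 2.1
  endloop
 endfacet
 facet normal -0.852 -0.509 -0.119
  outer loop
   vertex 0.7 3.0 3.3
   vertex 0.0 4.8 0.6
   vertex 2.6 0.1 2.1
  endloop
 endfacet
 facet normal -0.934 -0.358 0.004
  outer loop
   vertex 0.7 3.0 3.3
   vertex 0.4 3.8 4.9
   vertex 0.0 4.8 0.6
  endloop
 endfacet
 facet normal -0.800 -0.583 0.141
  outer loop
   vertex 0.7 3.0 3.3
   vertex 2.6 0.1 2.1
   vertex 0.4 3.8 4.9
  endloop
 endfacet
 facet normal 0.592 -0.592 0.547
  outer loop
   vertex 2.1 2.0 4.7
   vertex 2.6 0.1 2.1
   vertex 4.8 4.7 4.7
  endloop
 endfacet
 facet normal 0.057 -0.057 0.997
  outer loop
   vertex 2.1 2.0 4.7
   vertex 4.8 4.7 4.7
   vertex 0.4 3.8 4.9
  endloop
 endfacet
 facet normal -0.659 -0.662 0.357
  outer loop
   vertex 2.1 2.0 4.7
   vertex 0.4 3.8 4.9
   vertex 2.6 0.1 2.1
  endloop
 endfacet
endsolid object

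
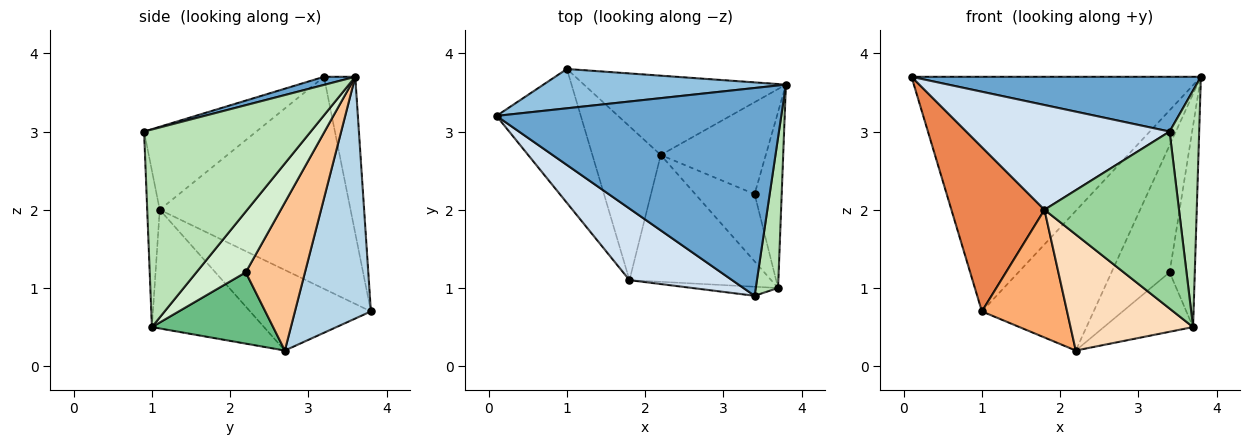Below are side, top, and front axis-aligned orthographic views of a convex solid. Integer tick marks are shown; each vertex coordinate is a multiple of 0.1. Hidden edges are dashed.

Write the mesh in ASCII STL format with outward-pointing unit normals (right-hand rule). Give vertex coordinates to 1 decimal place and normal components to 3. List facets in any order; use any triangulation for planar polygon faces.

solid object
 facet normal 0.028 -0.255 0.967
  outer loop
   vertex 3.4 0.9 3.0
   vertex 3.8 3.6 3.7
   vertex 0.1 3.2 3.7
  endloop
 endfacet
 facet normal -0.106 0.981 0.164
  outer loop
   vertex 1.0 3.8 0.7
   vertex 0.1 3.2 3.7
   vertex 3.8 3.6 3.7
  endloop
 endfacet
 facet normal 0.509 0.748 -0.425
  outer loop
   vertex 1.0 3.8 0.7
   vertex 3.8 3.6 3.7
   vertex 2.2 2.7 0.2
  endloop
 endfacet
 facet normal -0.415 -0.751 0.513
  outer loop
   vertex 1.8 1.1 2.0
   vertex 3.4 0.9 3.0
   vertex 0.1 3.2 3.7
  endloop
 endfacet
 facet normal -0.846 -0.413 -0.336
  outer loop
   vertex 1.8 1.1 2.0
   vertex 0.1 3.2 3.7
   vertex 1.0 3.8 0.7
  endloop
 endfacet
 facet normal -0.671 -0.473 -0.570
  outer loop
   vertex 1.8 1.1 2.0
   vertex 1.0 3.8 0.7
   vertex 2.2 2.7 0.2
  endloop
 endfacet
 facet normal 0.637 0.625 -0.452
  outer loop
   vertex 3.4 2.2 1.2
   vertex 2.2 2.7 0.2
   vertex 3.8 3.6 3.7
  endloop
 endfacet
 facet normal -0.526 -0.574 -0.627
  outer loop
   vertex 3.7 1.0 0.5
   vertex 1.8 1.1 2.0
   vertex 2.2 2.7 0.2
  endloop
 endfacet
 facet normal 0.669 0.492 -0.557
  outer loop
   vertex 3.7 1.0 0.5
   vertex 2.2 2.7 0.2
   vertex 3.4 2.2 1.2
  endloop
 endfacet
 facet normal -0.093 -0.994 -0.051
  outer loop
   vertex 3.7 1.0 0.5
   vertex 3.4 0.9 3.0
   vertex 1.8 1.1 2.0
  endloop
 endfacet
 facet normal 0.979 -0.174 0.110
  outer loop
   vertex 3.7 1.0 0.5
   vertex 3.8 3.6 3.7
   vertex 3.4 0.9 3.0
  endloop
 endfacet
 facet normal 0.828 0.422 -0.369
  outer loop
   vertex 3.7 1.0 0.5
   vertex 3.4 2.2 1.2
   vertex 3.8 3.6 3.7
  endloop
 endfacet
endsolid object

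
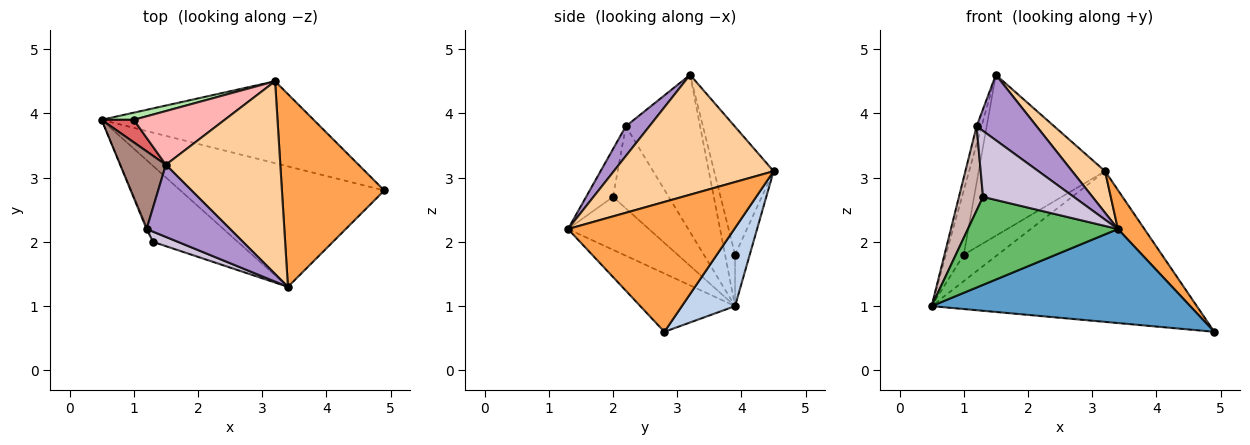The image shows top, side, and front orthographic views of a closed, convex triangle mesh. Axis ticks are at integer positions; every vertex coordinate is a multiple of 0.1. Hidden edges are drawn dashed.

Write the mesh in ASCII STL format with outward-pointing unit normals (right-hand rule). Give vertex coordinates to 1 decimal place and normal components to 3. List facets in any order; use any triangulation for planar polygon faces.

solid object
 facet normal -0.220 -0.600 -0.769
  outer loop
   vertex 3.4 1.3 2.2
   vertex 0.5 3.9 1.0
   vertex 4.9 2.8 0.6
  endloop
 endfacet
 facet normal 0.174 0.865 -0.470
  outer loop
   vertex 3.2 4.5 3.1
   vertex 4.9 2.8 0.6
   vertex 0.5 3.9 1.0
  endloop
 endfacet
 facet normal 0.779 -0.124 0.614
  outer loop
   vertex 3.2 4.5 3.1
   vertex 3.4 1.3 2.2
   vertex 4.9 2.8 0.6
  endloop
 endfacet
 facet normal 0.715 -0.147 0.683
  outer loop
   vertex 1.5 3.2 4.6
   vertex 3.4 1.3 2.2
   vertex 3.2 4.5 3.1
  endloop
 endfacet
 facet normal -0.378 -0.701 -0.605
  outer loop
   vertex 1.3 2.0 2.7
   vertex 0.5 3.9 1.0
   vertex 3.4 1.3 2.2
  endloop
 endfacet
 facet normal -0.385 0.891 0.241
  outer loop
   vertex 1.0 3.9 1.8
   vertex 3.2 4.5 3.1
   vertex 0.5 3.9 1.0
  endloop
 endfacet
 facet normal -0.467 0.834 0.292
  outer loop
   vertex 1.0 3.9 1.8
   vertex 0.5 3.9 1.0
   vertex 1.5 3.2 4.6
  endloop
 endfacet
 facet normal -0.407 0.866 0.289
  outer loop
   vertex 1.0 3.9 1.8
   vertex 1.5 3.2 4.6
   vertex 3.2 4.5 3.1
  endloop
 endfacet
 facet normal 0.255 -0.650 0.716
  outer loop
   vertex 1.2 2.2 3.8
   vertex 3.4 1.3 2.2
   vertex 1.5 3.2 4.6
  endloop
 endfacet
 facet normal -0.281 -0.948 0.147
  outer loop
   vertex 1.2 2.2 3.8
   vertex 1.3 2.0 2.7
   vertex 3.4 1.3 2.2
  endloop
 endfacet
 facet normal -0.958 0.064 0.279
  outer loop
   vertex 1.2 2.2 3.8
   vertex 1.5 3.2 4.6
   vertex 0.5 3.9 1.0
  endloop
 endfacet
 facet normal -0.918 -0.397 -0.011
  outer loop
   vertex 1.2 2.2 3.8
   vertex 0.5 3.9 1.0
   vertex 1.3 2.0 2.7
  endloop
 endfacet
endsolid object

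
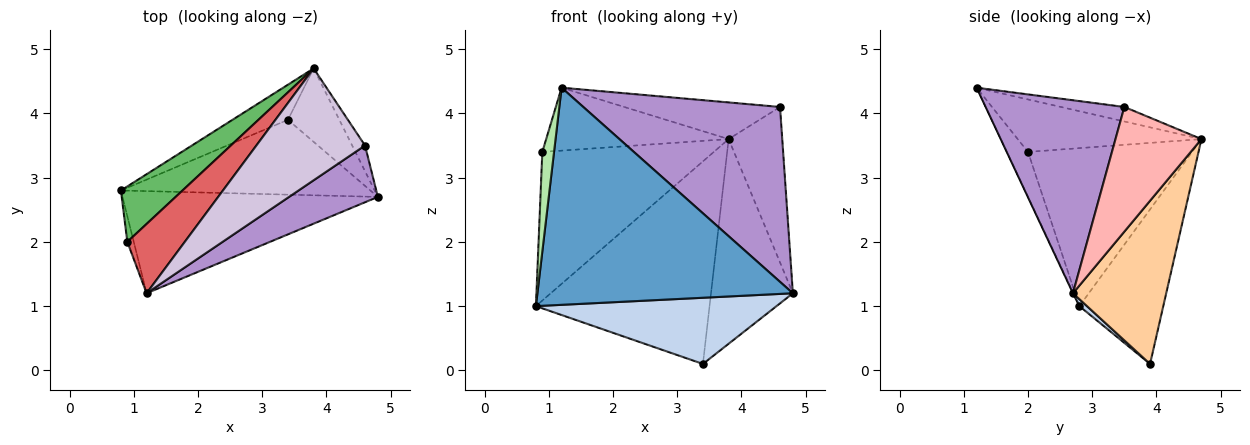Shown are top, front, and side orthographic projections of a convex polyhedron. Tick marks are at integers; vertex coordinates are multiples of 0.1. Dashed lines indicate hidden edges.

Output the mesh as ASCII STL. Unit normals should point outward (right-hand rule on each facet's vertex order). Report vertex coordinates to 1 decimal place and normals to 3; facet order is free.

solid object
 facet normal -0.001 -0.905 -0.426
  outer loop
   vertex 1.2 1.2 4.4
   vertex 0.8 2.8 1.0
   vertex 4.8 2.7 1.2
  endloop
 endfacet
 facet normal 0.021 -0.662 -0.749
  outer loop
   vertex 3.4 3.9 0.1
   vertex 4.8 2.7 1.2
   vertex 0.8 2.8 1.0
  endloop
 endfacet
 facet normal -0.430 0.890 -0.154
  outer loop
   vertex 3.4 3.9 0.1
   vertex 0.8 2.8 1.0
   vertex 3.8 4.7 3.6
  endloop
 endfacet
 facet normal 0.731 0.642 -0.230
  outer loop
   vertex 3.4 3.9 0.1
   vertex 3.8 4.7 3.6
   vertex 4.8 2.7 1.2
  endloop
 endfacet
 facet normal -0.667 0.698 0.260
  outer loop
   vertex 0.9 2.0 3.4
   vertex 3.8 4.7 3.6
   vertex 0.8 2.8 1.0
  endloop
 endfacet
 facet normal -0.868 -0.481 -0.124
  outer loop
   vertex 0.9 2.0 3.4
   vertex 0.8 2.8 1.0
   vertex 1.2 1.2 4.4
  endloop
 endfacet
 facet normal -0.560 0.557 0.613
  outer loop
   vertex 0.9 2.0 3.4
   vertex 1.2 1.2 4.4
   vertex 3.8 4.7 3.6
  endloop
 endfacet
 facet normal 0.845 0.527 -0.087
  outer loop
   vertex 4.6 3.5 4.1
   vertex 4.8 2.7 1.2
   vertex 3.8 4.7 3.6
  endloop
 endfacet
 facet normal 0.557 -0.790 0.256
  outer loop
   vertex 4.6 3.5 4.1
   vertex 1.2 1.2 4.4
   vertex 4.8 2.7 1.2
  endloop
 endfacet
 facet normal -0.126 0.309 0.943
  outer loop
   vertex 4.6 3.5 4.1
   vertex 3.8 4.7 3.6
   vertex 1.2 1.2 4.4
  endloop
 endfacet
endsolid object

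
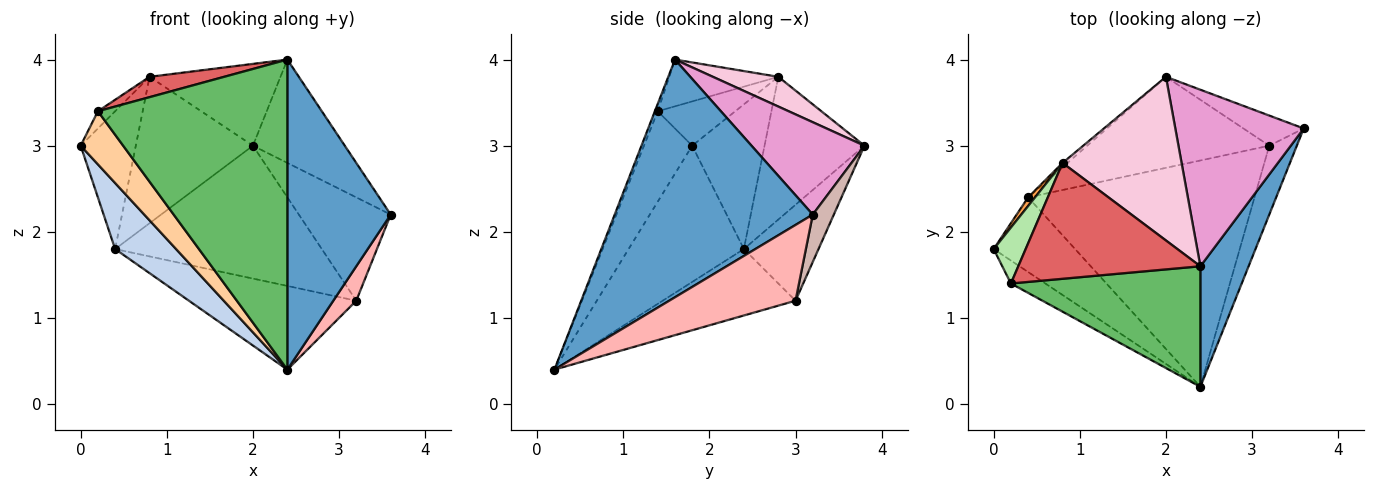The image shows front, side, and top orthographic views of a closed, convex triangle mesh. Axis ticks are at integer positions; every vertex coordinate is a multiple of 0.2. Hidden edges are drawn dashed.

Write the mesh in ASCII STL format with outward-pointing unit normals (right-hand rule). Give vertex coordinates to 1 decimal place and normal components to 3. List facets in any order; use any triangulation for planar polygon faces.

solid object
 facet normal 0.873 -0.455 0.177
  outer loop
   vertex 2.4 1.6 4.0
   vertex 2.4 0.2 0.4
   vertex 3.6 3.2 2.2
  endloop
 endfacet
 facet normal -0.782 -0.413 -0.467
  outer loop
   vertex 0.4 2.4 1.8
   vertex 2.4 0.2 0.4
   vertex 0.0 1.8 3.0
  endloop
 endfacet
 facet normal -0.795 0.606 0.038
  outer loop
   vertex 0.4 2.4 1.8
   vertex 0.0 1.8 3.0
   vertex 0.8 2.8 3.8
  endloop
 endfacet
 facet normal -0.721 -0.636 -0.275
  outer loop
   vertex 0.2 1.4 3.4
   vertex 0.0 1.8 3.0
   vertex 2.4 0.2 0.4
  endloop
 endfacet
 facet normal -0.014 -0.932 0.362
  outer loop
   vertex 0.2 1.4 3.4
   vertex 2.4 0.2 0.4
   vertex 2.4 1.6 4.0
  endloop
 endfacet
 facet normal -0.798 0.177 0.576
  outer loop
   vertex 0.2 1.4 3.4
   vertex 0.8 2.8 3.8
   vertex 0.0 1.8 3.0
  endloop
 endfacet
 facet normal -0.245 -0.168 0.955
  outer loop
   vertex 0.2 1.4 3.4
   vertex 2.4 1.6 4.0
   vertex 0.8 2.8 3.8
  endloop
 endfacet
 facet normal 0.926 -0.168 -0.337
  outer loop
   vertex 3.2 3.0 1.2
   vertex 3.6 3.2 2.2
   vertex 2.4 0.2 0.4
  endloop
 endfacet
 facet normal -0.265 0.334 -0.904
  outer loop
   vertex 3.2 3.0 1.2
   vertex 2.4 0.2 0.4
   vertex 0.4 2.4 1.8
  endloop
 endfacet
 facet normal -0.649 0.761 -0.022
  outer loop
   vertex 2.0 3.8 3.0
   vertex 0.4 2.4 1.8
   vertex 0.8 2.8 3.8
  endloop
 endfacet
 facet normal -0.285 0.791 -0.542
  outer loop
   vertex 2.0 3.8 3.0
   vertex 3.2 3.0 1.2
   vertex 0.4 2.4 1.8
  endloop
 endfacet
 facet normal 0.215 0.938 -0.273
  outer loop
   vertex 2.0 3.8 3.0
   vertex 3.6 3.2 2.2
   vertex 3.2 3.0 1.2
  endloop
 endfacet
 facet normal 0.528 0.429 0.733
  outer loop
   vertex 2.0 3.8 3.0
   vertex 2.4 1.6 4.0
   vertex 3.6 3.2 2.2
  endloop
 endfacet
 facet normal 0.218 0.436 0.873
  outer loop
   vertex 2.0 3.8 3.0
   vertex 0.8 2.8 3.8
   vertex 2.4 1.6 4.0
  endloop
 endfacet
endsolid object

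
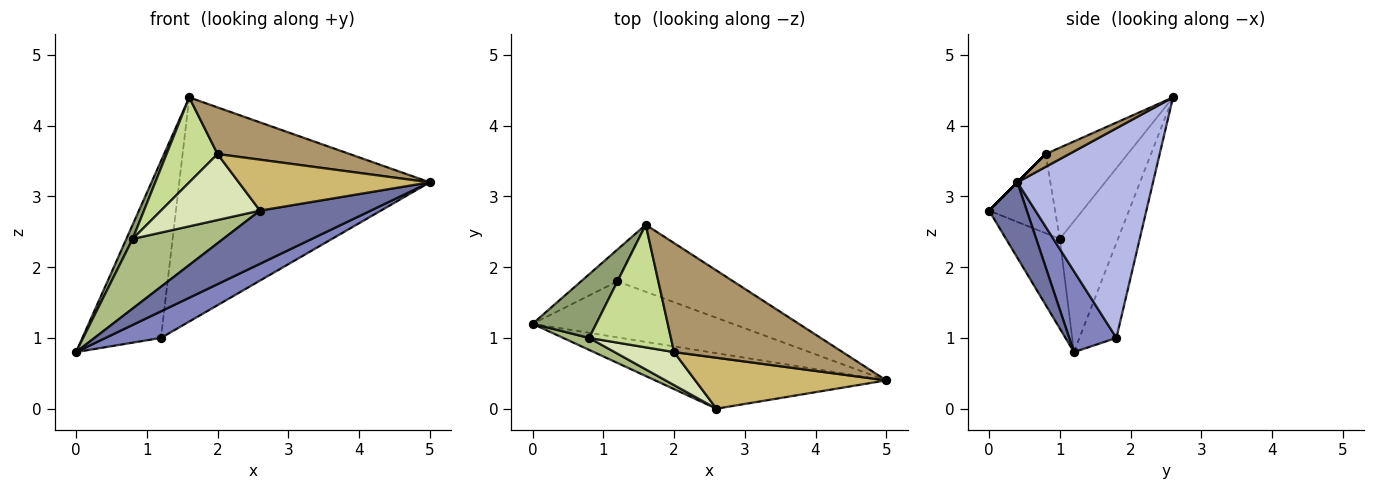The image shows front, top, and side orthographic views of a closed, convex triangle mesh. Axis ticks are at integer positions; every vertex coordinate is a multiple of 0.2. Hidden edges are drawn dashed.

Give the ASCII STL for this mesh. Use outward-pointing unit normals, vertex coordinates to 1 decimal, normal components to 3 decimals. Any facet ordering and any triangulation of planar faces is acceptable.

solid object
 facet normal 0.229 -0.674 -0.702
  outer loop
   vertex 2.6 0.0 2.8
   vertex 0.0 1.2 0.8
   vertex 5.0 0.4 3.2
  endloop
 endfacet
 facet normal 0.343 -0.403 -0.849
  outer loop
   vertex 1.2 1.8 1.0
   vertex 5.0 0.4 3.2
   vertex 0.0 1.2 0.8
  endloop
 endfacet
 facet normal -0.420 0.893 -0.161
  outer loop
   vertex 1.2 1.8 1.0
   vertex 0.0 1.2 0.8
   vertex 1.6 2.6 4.4
  endloop
 endfacet
 facet normal 0.461 0.850 -0.254
  outer loop
   vertex 1.2 1.8 1.0
   vertex 1.6 2.6 4.4
   vertex 5.0 0.4 3.2
  endloop
 endfacet
 facet normal -0.895 -0.097 0.435
  outer loop
   vertex 0.8 1.0 2.4
   vertex 1.6 2.6 4.4
   vertex 0.0 1.2 0.8
  endloop
 endfacet
 facet normal -0.505 -0.851 0.146
  outer loop
   vertex 0.8 1.0 2.4
   vertex 0.0 1.2 0.8
   vertex 2.6 0.0 2.8
  endloop
 endfacet
 facet normal -0.676 -0.420 0.606
  outer loop
   vertex 2.0 0.8 3.6
   vertex 1.6 2.6 4.4
   vertex 0.8 1.0 2.4
  endloop
 endfacet
 facet normal -0.512 -0.768 0.384
  outer loop
   vertex 2.0 0.8 3.6
   vertex 0.8 1.0 2.4
   vertex 2.6 0.0 2.8
  endloop
 endfacet
 facet normal 0.070 -0.392 0.917
  outer loop
   vertex 2.0 0.8 3.6
   vertex 5.0 0.4 3.2
   vertex 1.6 2.6 4.4
  endloop
 endfacet
 facet normal 0.000 -0.707 0.707
  outer loop
   vertex 2.0 0.8 3.6
   vertex 2.6 0.0 2.8
   vertex 5.0 0.4 3.2
  endloop
 endfacet
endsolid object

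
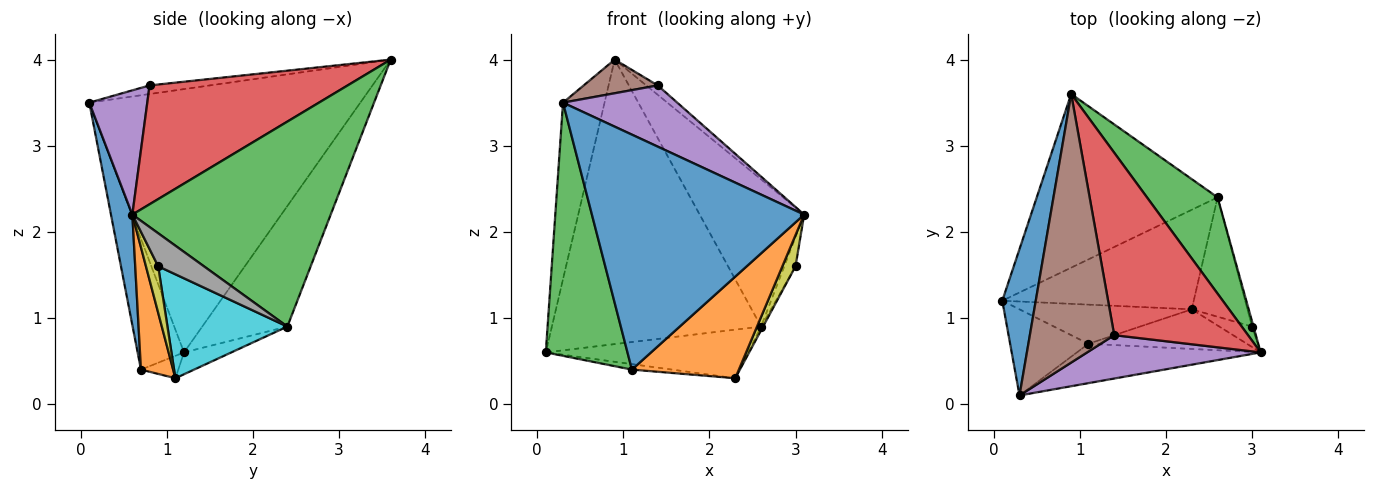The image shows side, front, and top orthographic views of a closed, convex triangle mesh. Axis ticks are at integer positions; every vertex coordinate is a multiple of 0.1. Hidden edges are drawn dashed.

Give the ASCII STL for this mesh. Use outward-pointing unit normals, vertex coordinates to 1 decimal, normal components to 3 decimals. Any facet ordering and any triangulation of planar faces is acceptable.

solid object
 facet normal -0.981 0.150 0.125
  outer loop
   vertex 0.3 0.1 3.5
   vertex 0.9 3.6 4.0
   vertex 0.1 1.2 0.6
  endloop
 endfacet
 facet normal -0.328 0.806 -0.492
  outer loop
   vertex 2.6 2.4 0.9
   vertex 0.1 1.2 0.6
   vertex 0.9 3.6 4.0
  endloop
 endfacet
 facet normal 0.846 0.446 0.292
  outer loop
   vertex 2.6 2.4 0.9
   vertex 0.9 3.6 4.0
   vertex 3.1 0.6 2.2
  endloop
 endfacet
 facet normal 0.664 0.038 0.747
  outer loop
   vertex 1.4 0.8 3.7
   vertex 3.1 0.6 2.2
   vertex 0.9 3.6 4.0
  endloop
 endfacet
 facet normal 0.383 -0.754 0.534
  outer loop
   vertex 1.4 0.8 3.7
   vertex 0.3 0.1 3.5
   vertex 3.1 0.6 2.2
  endloop
 endfacet
 facet normal -0.101 -0.124 0.987
  outer loop
   vertex 1.4 0.8 3.7
   vertex 0.9 3.6 4.0
   vertex 0.3 0.1 3.5
  endloop
 endfacet
 facet normal -0.102 0.436 -0.894
  outer loop
   vertex 2.3 1.1 0.3
   vertex 0.1 1.2 0.6
   vertex 2.6 2.4 0.9
  endloop
 endfacet
 facet normal 0.970 0.239 -0.042
  outer loop
   vertex 3.0 0.9 1.6
   vertex 2.6 2.4 0.9
   vertex 3.1 0.6 2.2
  endloop
 endfacet
 facet normal 0.614 -0.660 -0.432
  outer loop
   vertex 3.0 0.9 1.6
   vertex 3.1 0.6 2.2
   vertex 2.3 1.1 0.3
  endloop
 endfacet
 facet normal 0.881 0.015 -0.472
  outer loop
   vertex 3.0 0.9 1.6
   vertex 2.3 1.1 0.3
   vertex 2.6 2.4 0.9
  endloop
 endfacet
 facet normal 0.099 -0.981 -0.164
  outer loop
   vertex 1.1 0.7 0.4
   vertex 3.1 0.6 2.2
   vertex 0.3 0.1 3.5
  endloop
 endfacet
 facet normal 0.270 -0.897 -0.350
  outer loop
   vertex 1.1 0.7 0.4
   vertex 2.3 1.1 0.3
   vertex 3.1 0.6 2.2
  endloop
 endfacet
 facet normal -0.474 -0.834 -0.284
  outer loop
   vertex 1.1 0.7 0.4
   vertex 0.3 0.1 3.5
   vertex 0.1 1.2 0.6
  endloop
 endfacet
 facet normal -0.128 0.138 -0.982
  outer loop
   vertex 1.1 0.7 0.4
   vertex 0.1 1.2 0.6
   vertex 2.3 1.1 0.3
  endloop
 endfacet
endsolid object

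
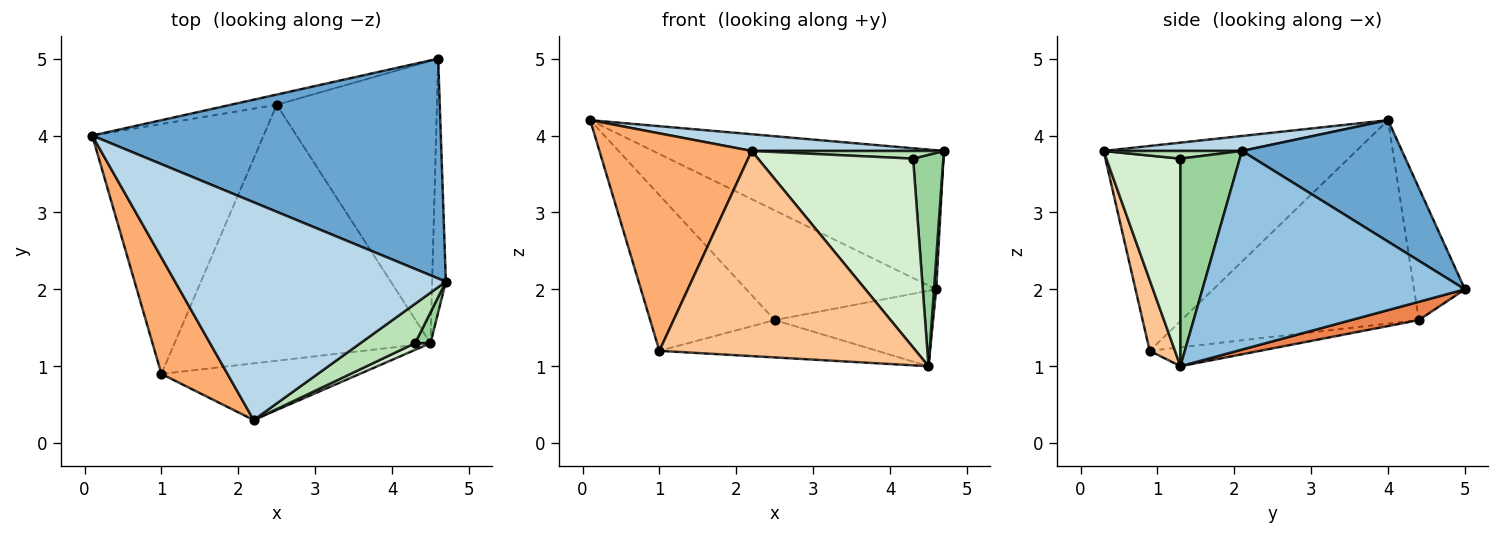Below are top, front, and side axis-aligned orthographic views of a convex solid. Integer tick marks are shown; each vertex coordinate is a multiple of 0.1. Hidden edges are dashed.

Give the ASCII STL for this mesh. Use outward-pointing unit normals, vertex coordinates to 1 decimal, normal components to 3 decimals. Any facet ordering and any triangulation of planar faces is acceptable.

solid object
 facet normal 0.282 0.513 0.811
  outer loop
   vertex 4.6 5.0 2.0
   vertex 0.1 4.0 4.2
   vertex 4.7 2.1 3.8
  endloop
 endfacet
 facet normal 0.998 -0.008 -0.069
  outer loop
   vertex 4.5 1.3 1.0
   vertex 4.6 5.0 2.0
   vertex 4.7 2.1 3.8
  endloop
 endfacet
 facet normal 0.055 -0.076 0.996
  outer loop
   vertex 2.2 0.3 3.8
   vertex 4.7 2.1 3.8
   vertex 0.1 4.0 4.2
  endloop
 endfacet
 facet normal -0.258 0.962 -0.090
  outer loop
   vertex 2.5 4.4 1.6
   vertex 0.1 4.0 4.2
   vertex 4.6 5.0 2.0
  endloop
 endfacet
 facet normal 0.110 0.257 -0.960
  outer loop
   vertex 2.5 4.4 1.6
   vertex 4.6 5.0 2.0
   vertex 4.5 1.3 1.0
  endloop
 endfacet
 facet normal -0.826 -0.497 0.266
  outer loop
   vertex 1.0 0.9 1.2
   vertex 2.2 0.3 3.8
   vertex 0.1 4.0 4.2
  endloop
 endfacet
 facet normal 0.095 -0.960 -0.265
  outer loop
   vertex 1.0 0.9 1.2
   vertex 4.5 1.3 1.0
   vertex 2.2 0.3 3.8
  endloop
 endfacet
 facet normal -0.710 0.373 -0.598
  outer loop
   vertex 1.0 0.9 1.2
   vertex 0.1 4.0 4.2
   vertex 2.5 4.4 1.6
  endloop
 endfacet
 facet normal -0.073 0.144 -0.987
  outer loop
   vertex 1.0 0.9 1.2
   vertex 2.5 4.4 1.6
   vertex 4.5 1.3 1.0
  endloop
 endfacet
 facet normal 0.889 -0.453 0.066
  outer loop
   vertex 4.3 1.3 3.7
   vertex 4.5 1.3 1.0
   vertex 4.7 2.1 3.8
  endloop
 endfacet
 facet normal 0.137 -0.190 0.972
  outer loop
   vertex 4.3 1.3 3.7
   vertex 4.7 2.1 3.8
   vertex 2.2 0.3 3.8
  endloop
 endfacet
 facet normal 0.431 -0.902 0.032
  outer loop
   vertex 4.3 1.3 3.7
   vertex 2.2 0.3 3.8
   vertex 4.5 1.3 1.0
  endloop
 endfacet
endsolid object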